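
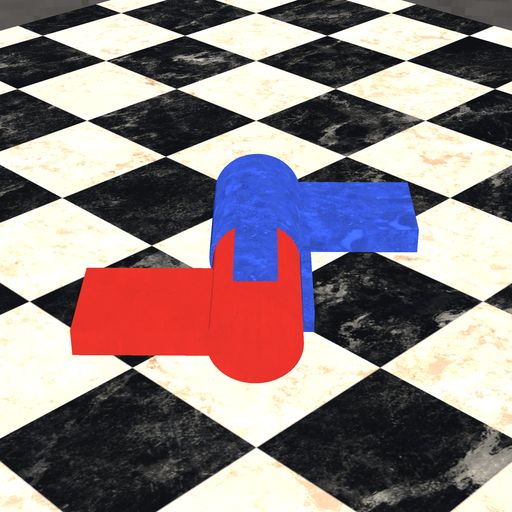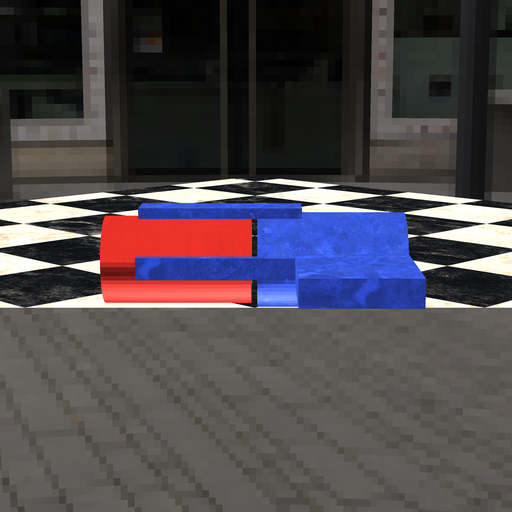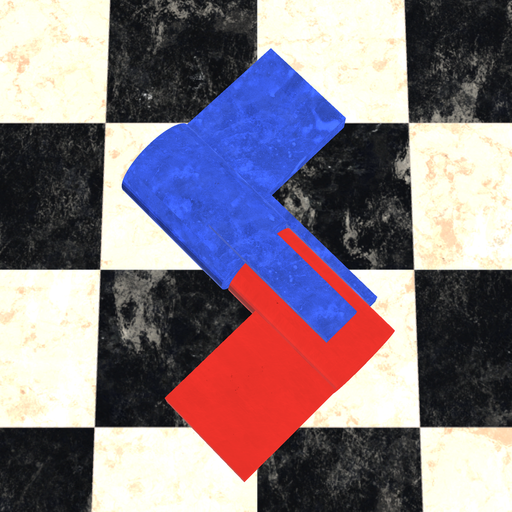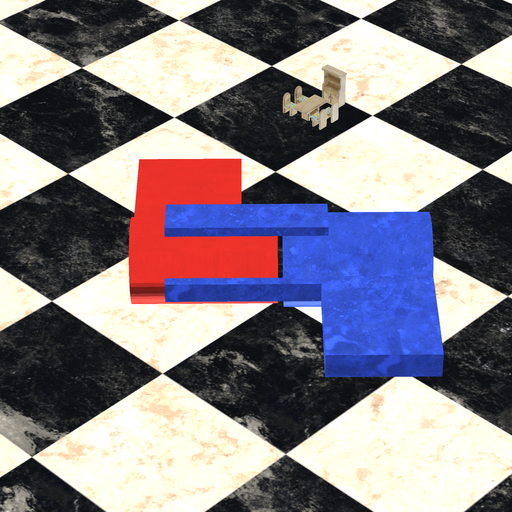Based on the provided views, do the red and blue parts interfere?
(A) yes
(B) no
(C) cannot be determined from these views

(B) no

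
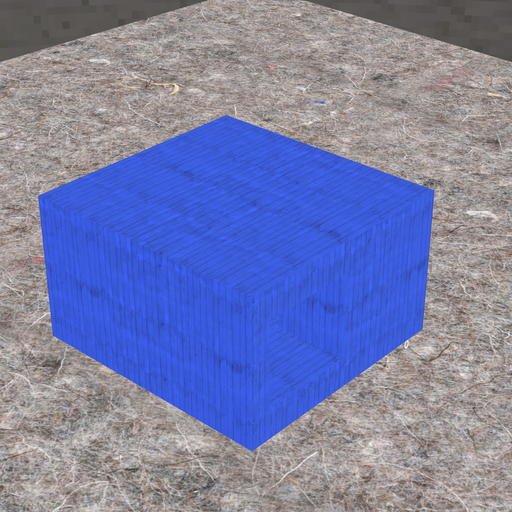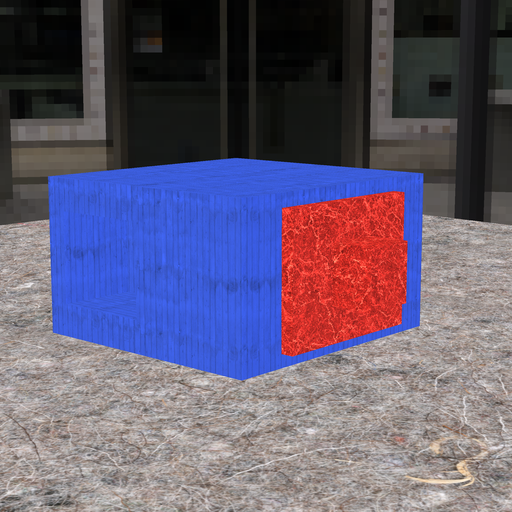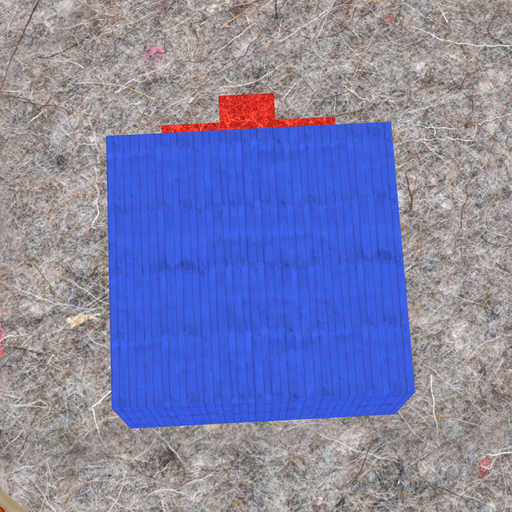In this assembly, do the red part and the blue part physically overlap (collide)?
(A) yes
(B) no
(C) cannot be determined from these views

(C) cannot be determined from these views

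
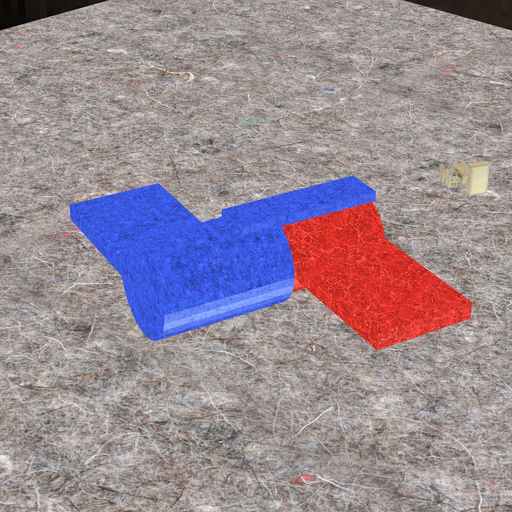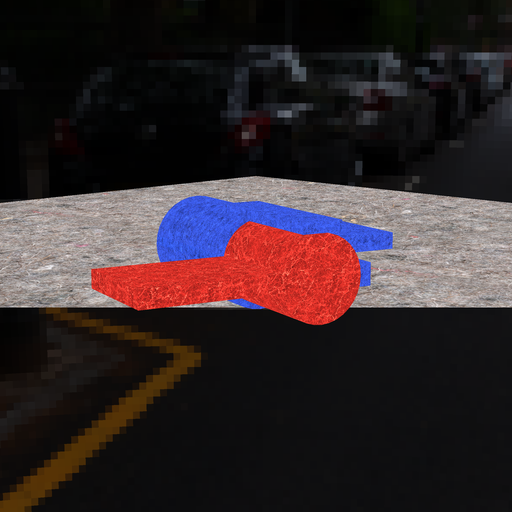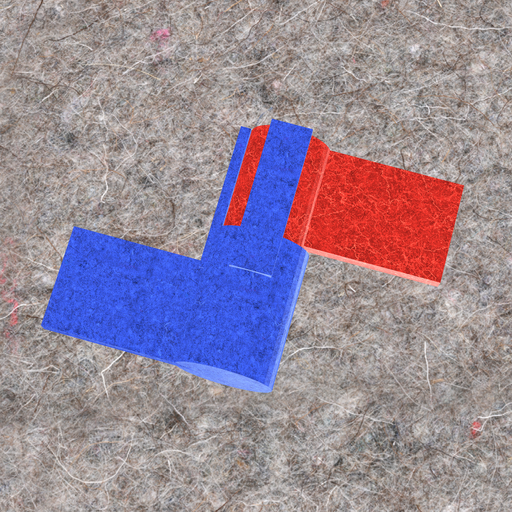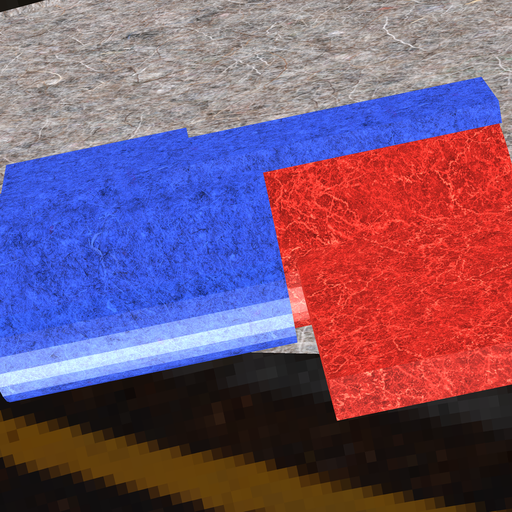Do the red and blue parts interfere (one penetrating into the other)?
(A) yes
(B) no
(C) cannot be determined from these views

(A) yes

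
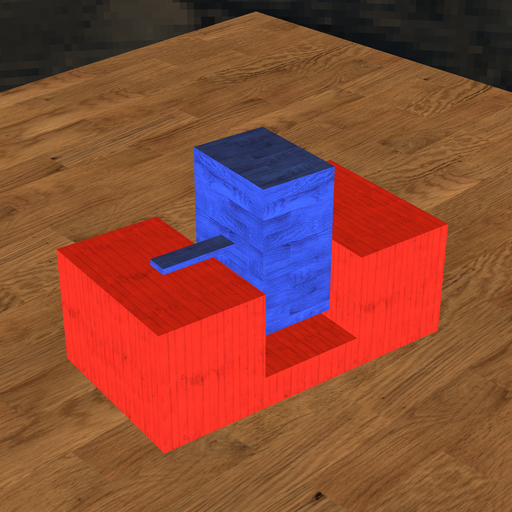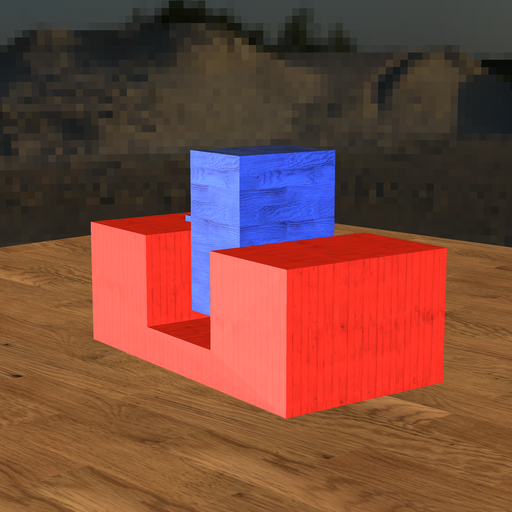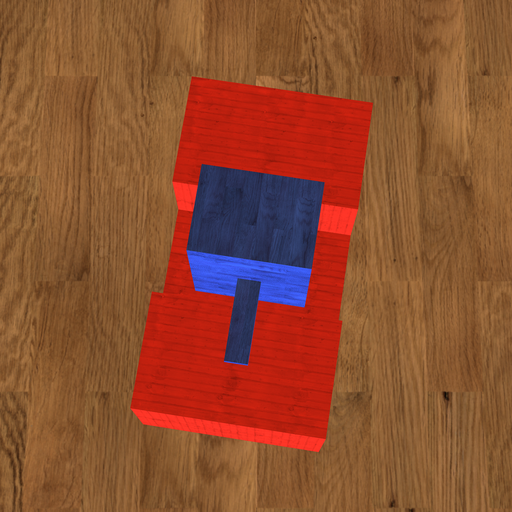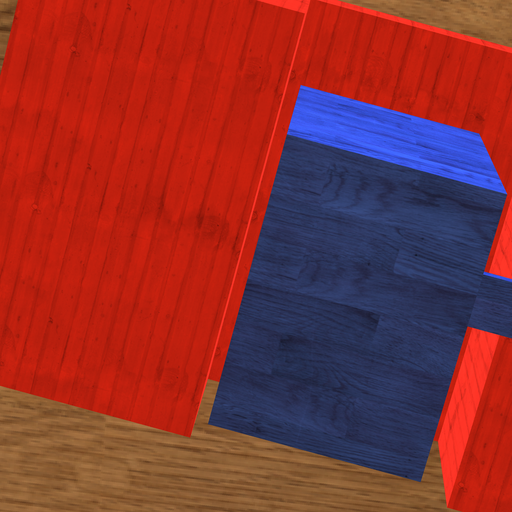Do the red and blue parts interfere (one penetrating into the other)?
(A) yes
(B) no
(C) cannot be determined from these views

(B) no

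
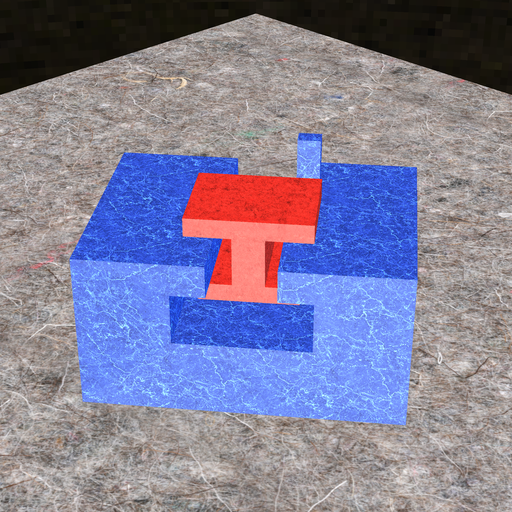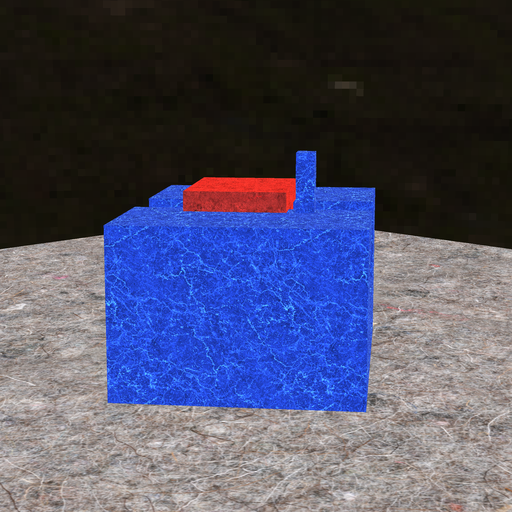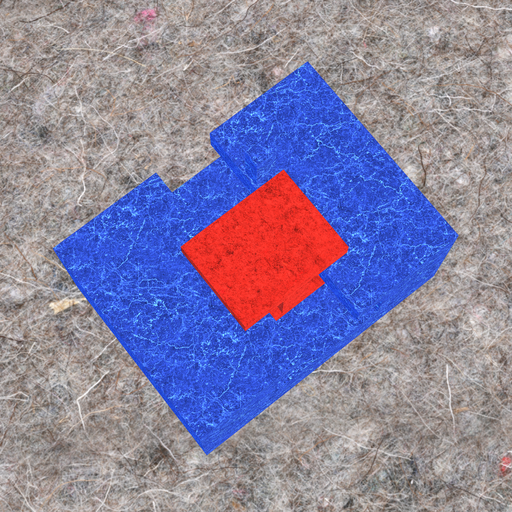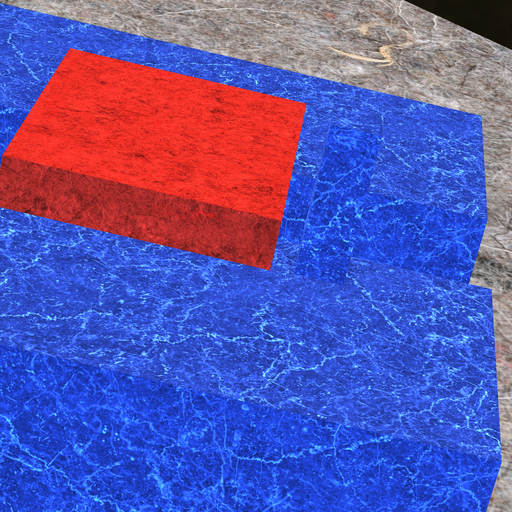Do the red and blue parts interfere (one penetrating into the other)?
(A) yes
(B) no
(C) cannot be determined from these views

(B) no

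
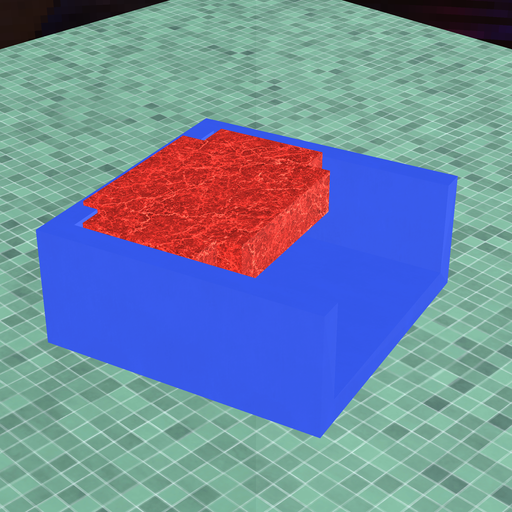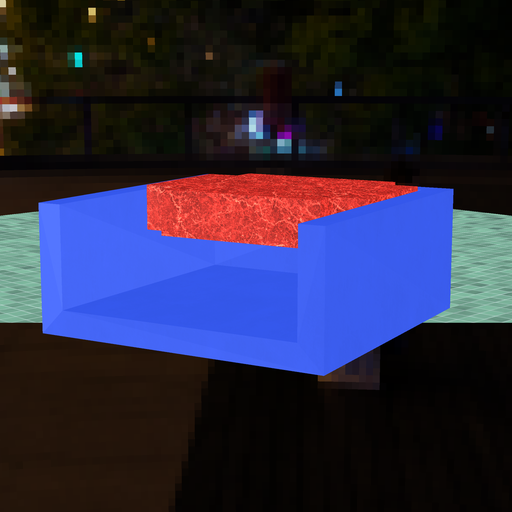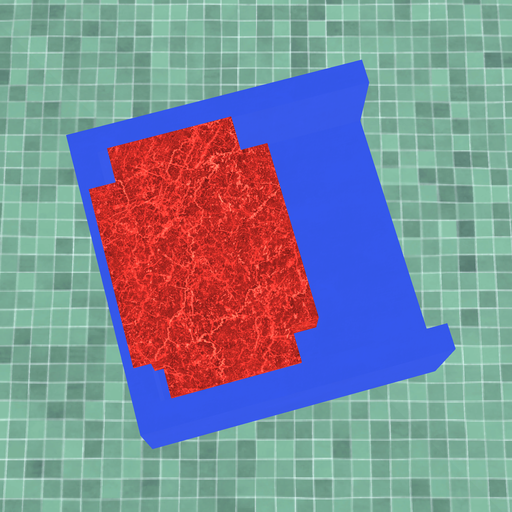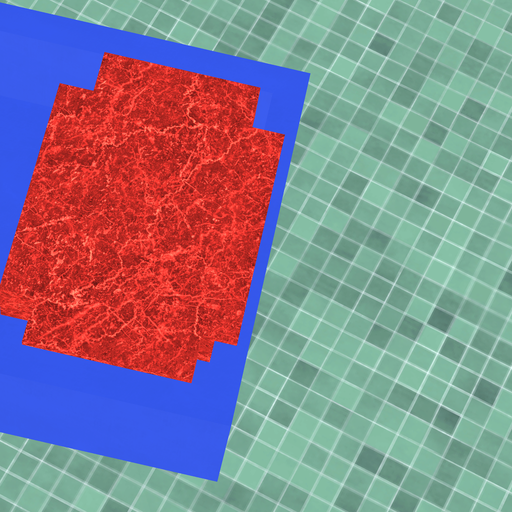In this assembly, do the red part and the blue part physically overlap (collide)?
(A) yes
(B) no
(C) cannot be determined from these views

(A) yes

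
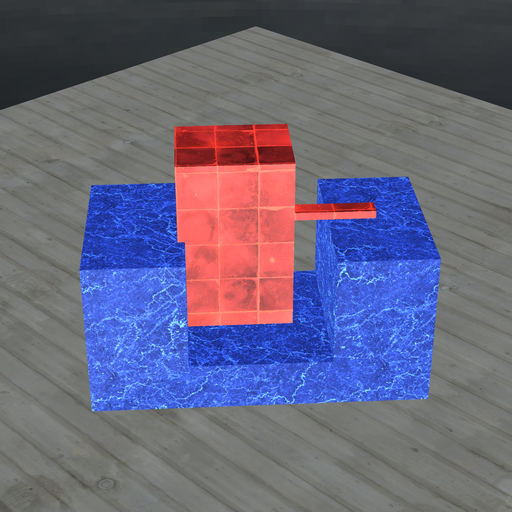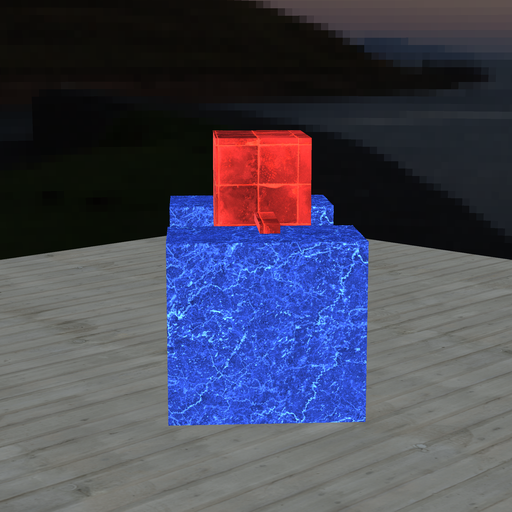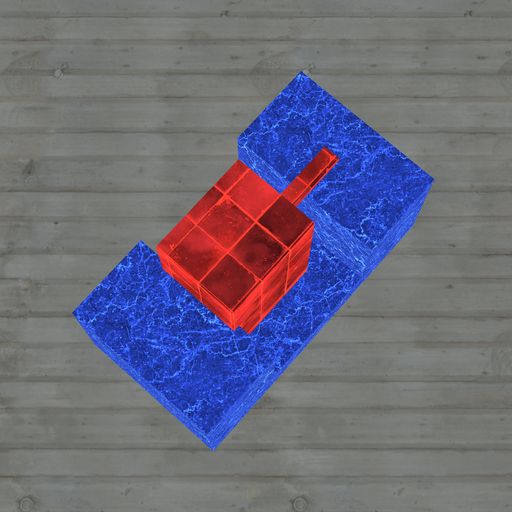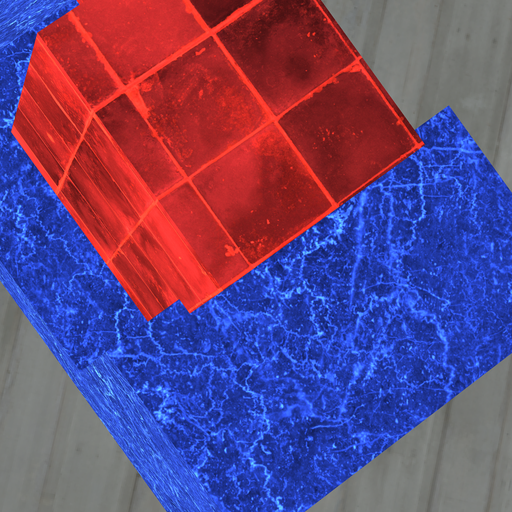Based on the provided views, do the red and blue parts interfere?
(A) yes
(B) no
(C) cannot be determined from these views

(A) yes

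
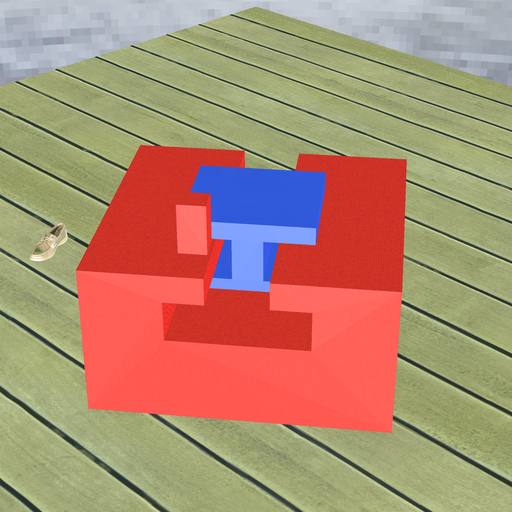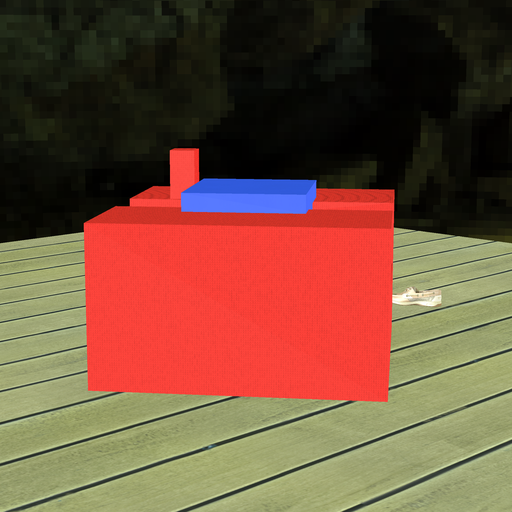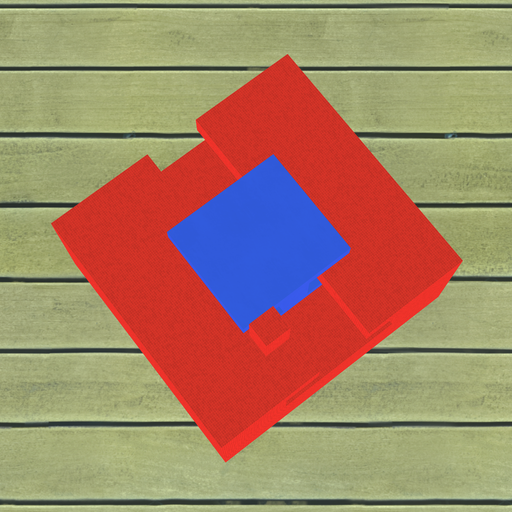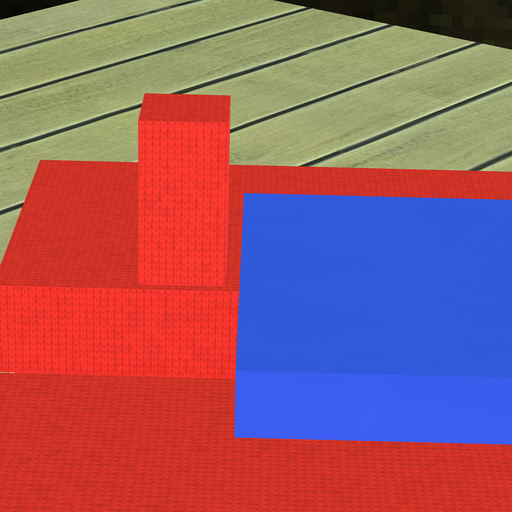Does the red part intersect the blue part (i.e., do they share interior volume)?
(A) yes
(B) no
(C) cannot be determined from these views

(B) no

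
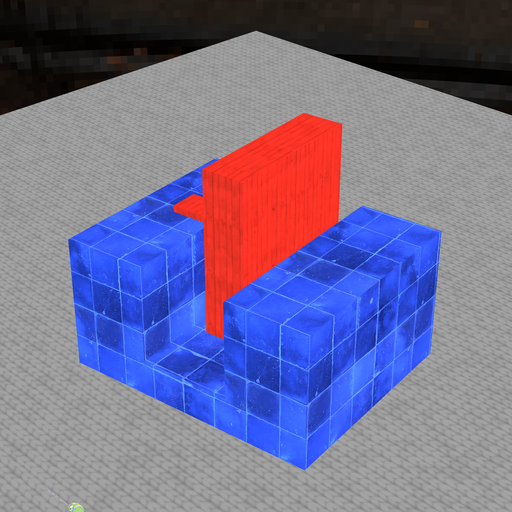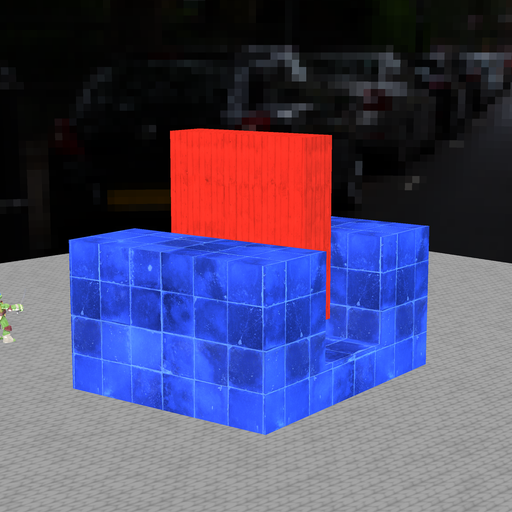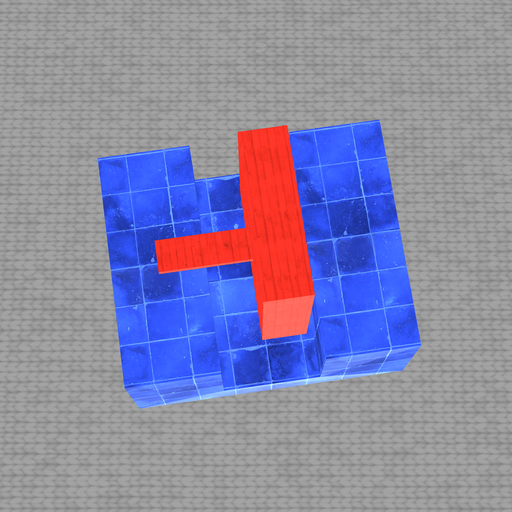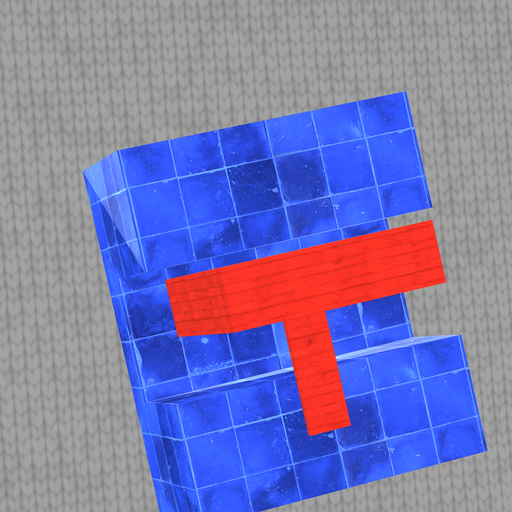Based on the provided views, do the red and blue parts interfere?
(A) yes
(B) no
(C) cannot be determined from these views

(B) no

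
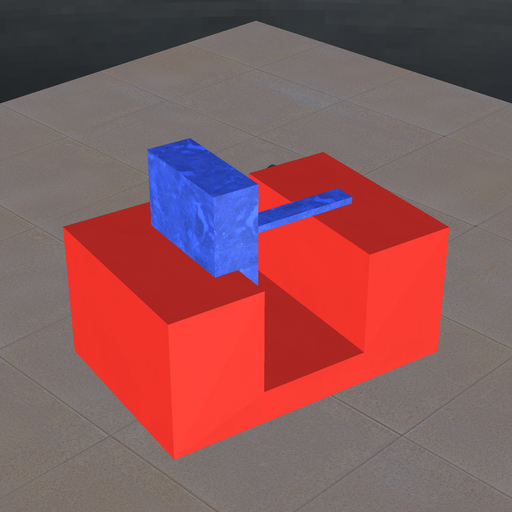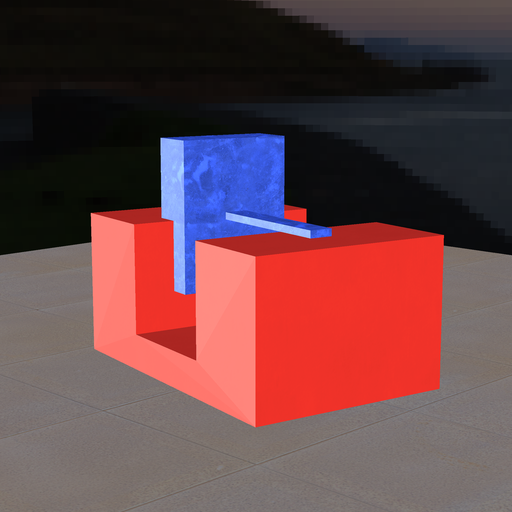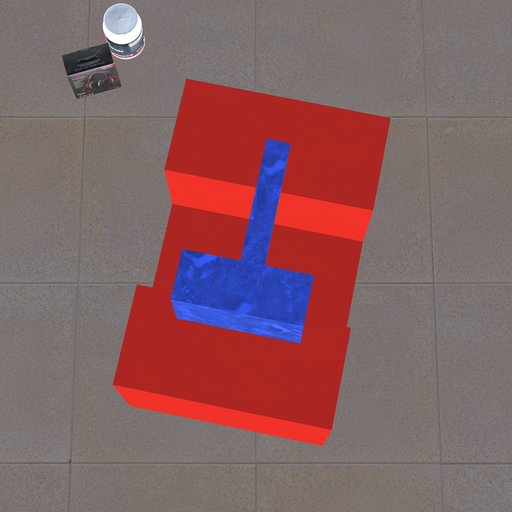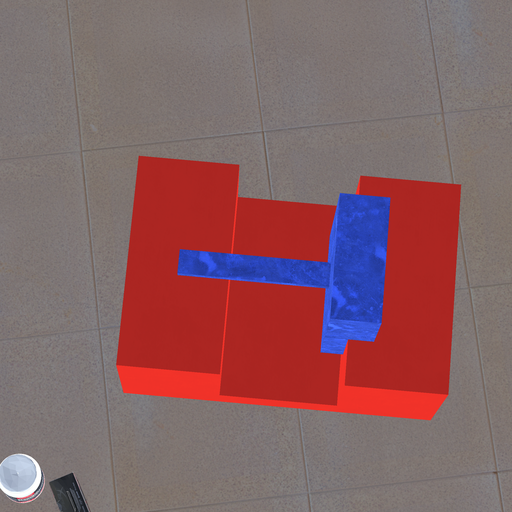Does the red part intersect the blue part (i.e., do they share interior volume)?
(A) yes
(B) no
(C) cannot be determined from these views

(A) yes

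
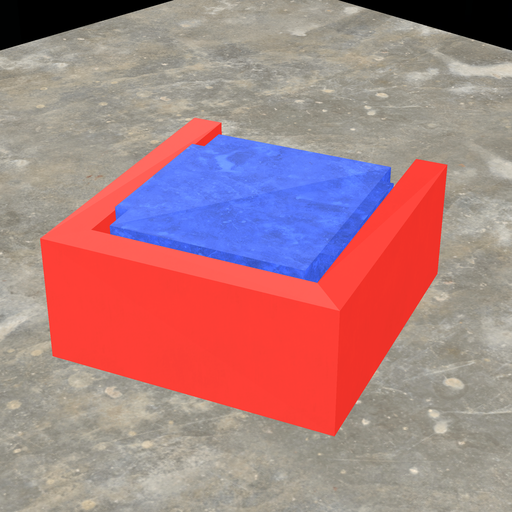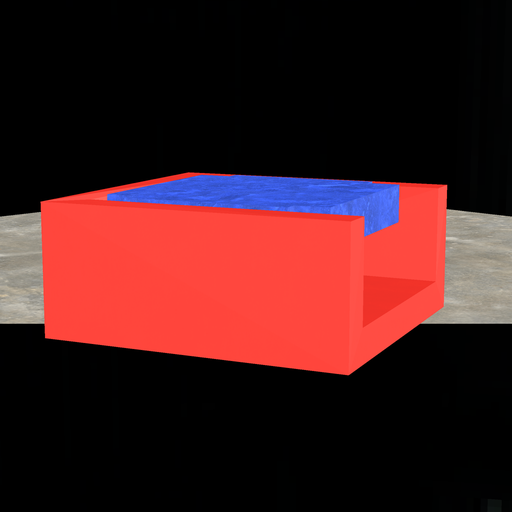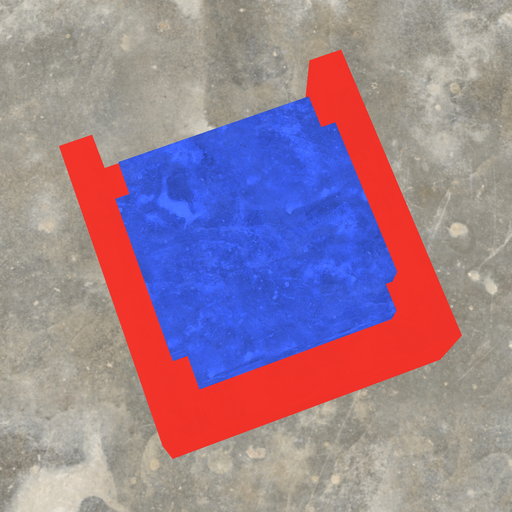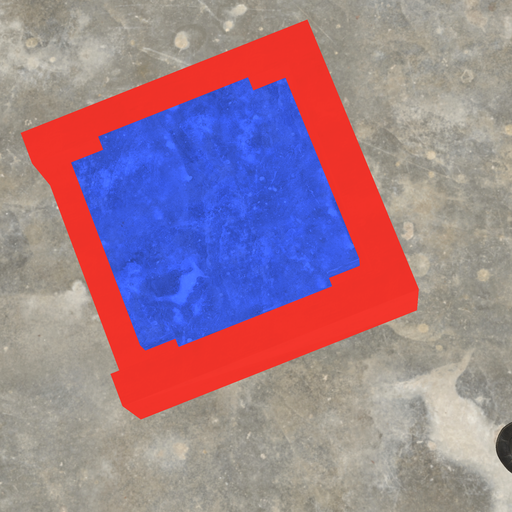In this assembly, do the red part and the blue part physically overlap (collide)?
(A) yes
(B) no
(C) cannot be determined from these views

(B) no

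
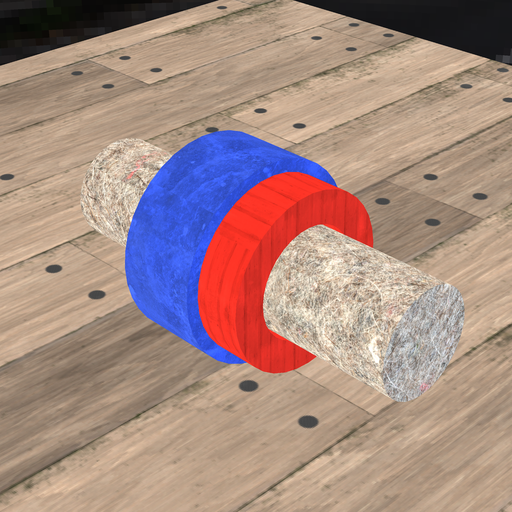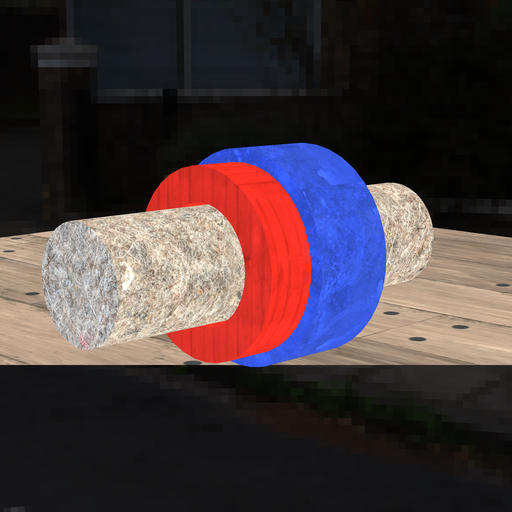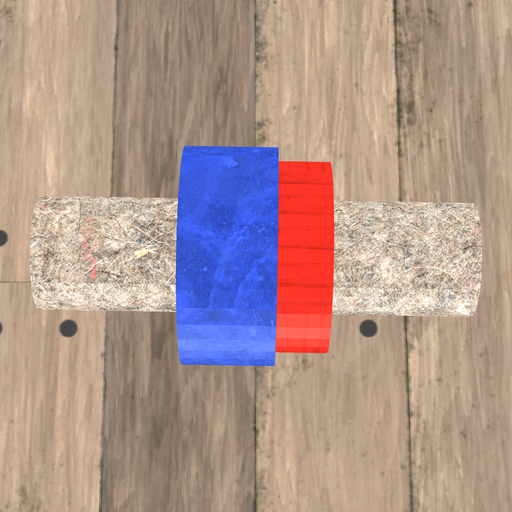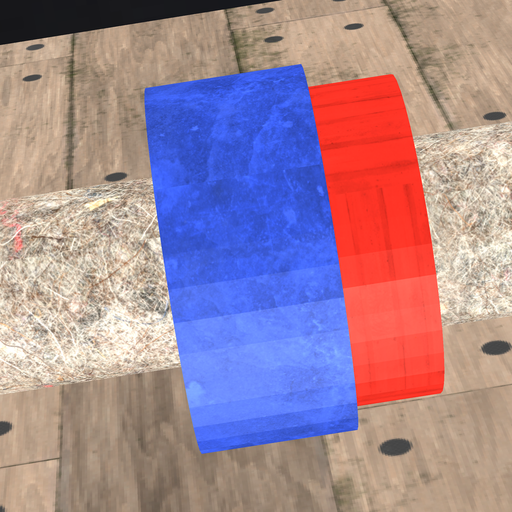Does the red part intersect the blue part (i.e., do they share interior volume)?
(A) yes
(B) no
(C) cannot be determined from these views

(A) yes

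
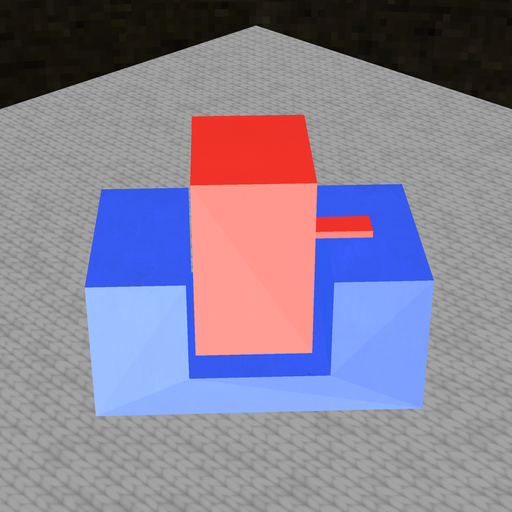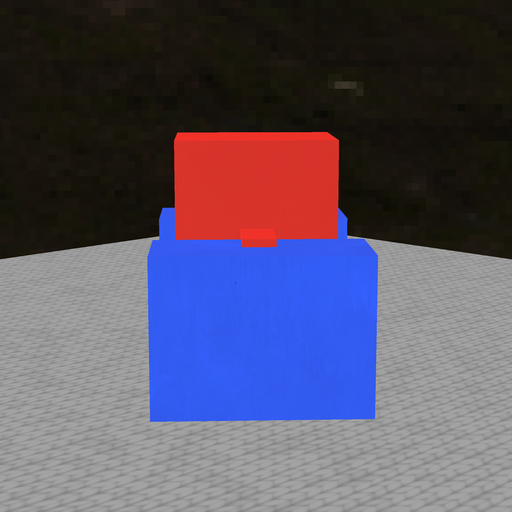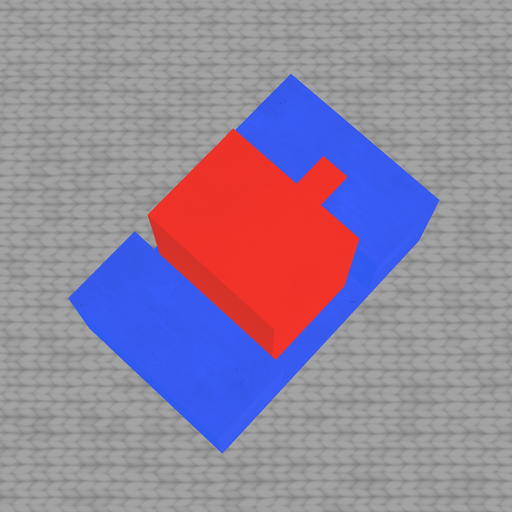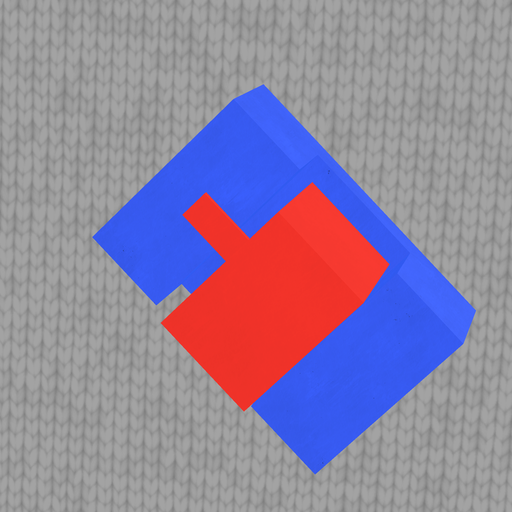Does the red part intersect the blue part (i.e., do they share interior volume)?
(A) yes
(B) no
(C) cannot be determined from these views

(B) no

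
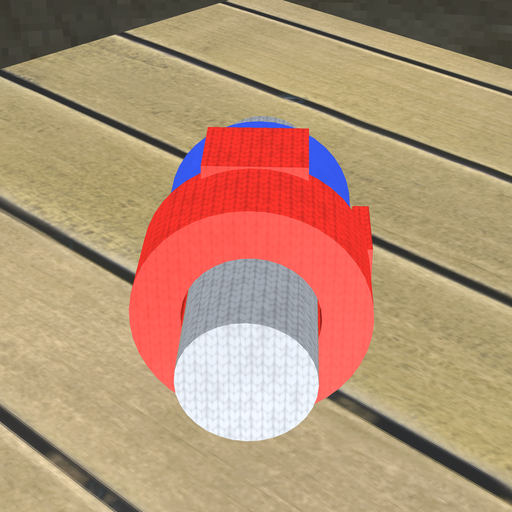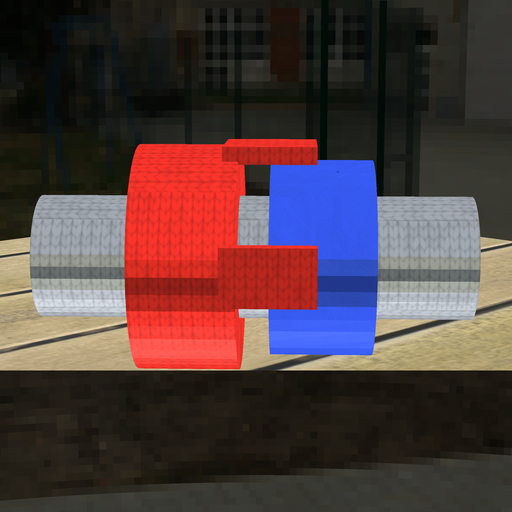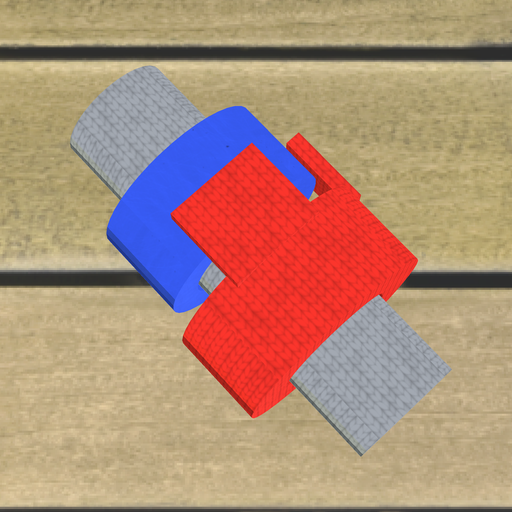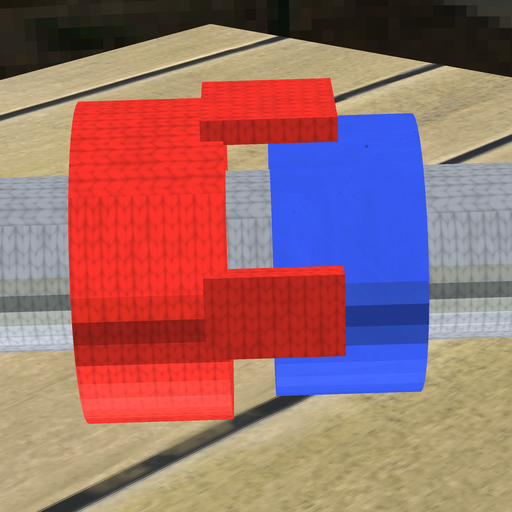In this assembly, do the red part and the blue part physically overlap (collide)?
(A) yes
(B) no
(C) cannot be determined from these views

(B) no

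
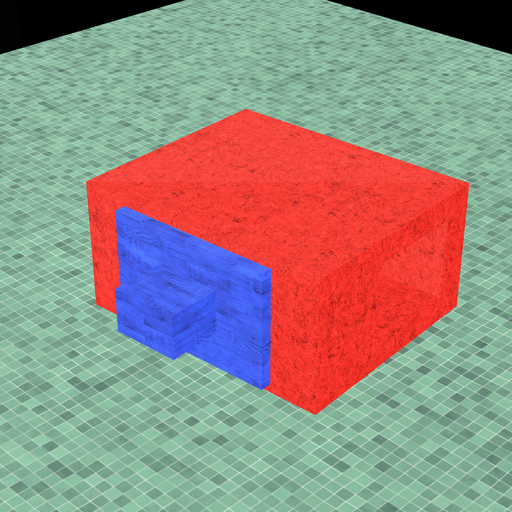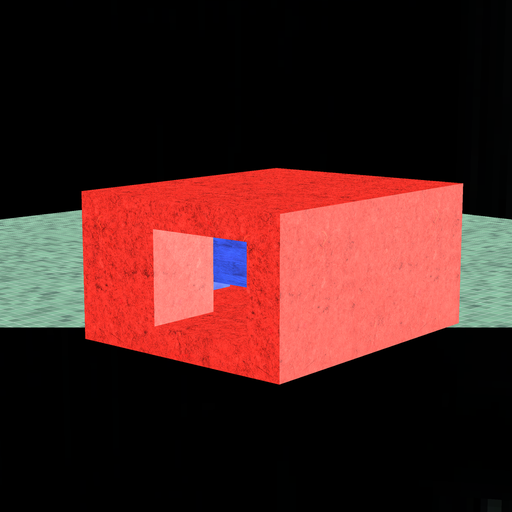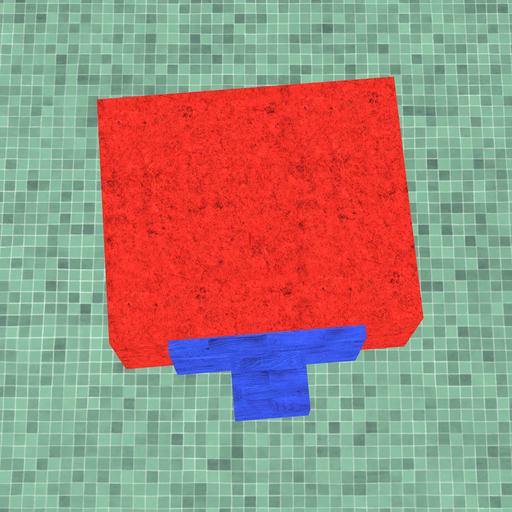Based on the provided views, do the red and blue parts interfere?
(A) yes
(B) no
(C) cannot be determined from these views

(C) cannot be determined from these views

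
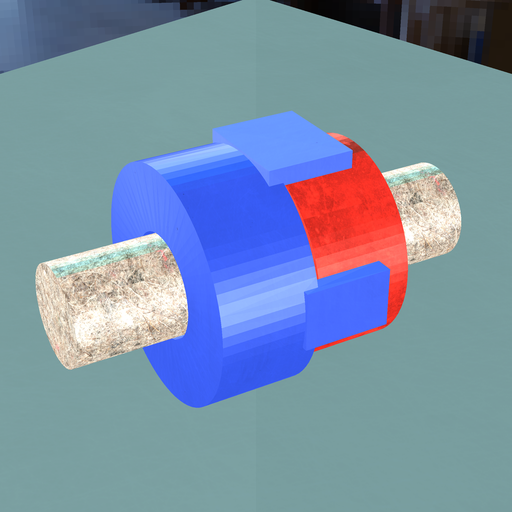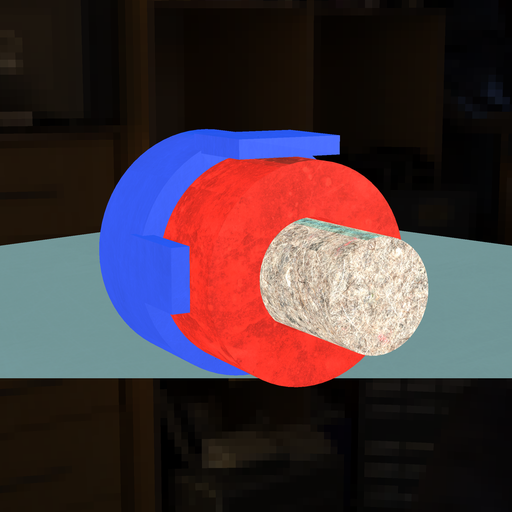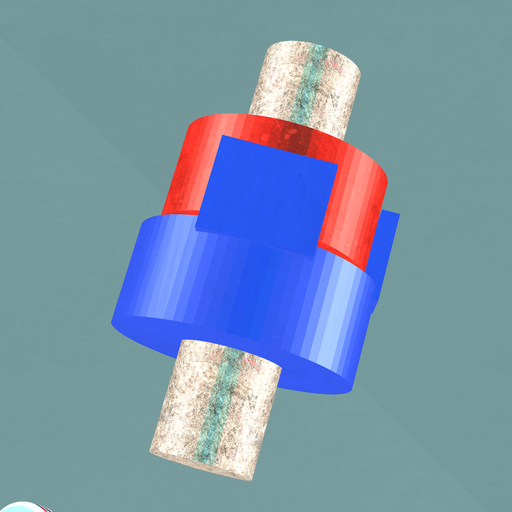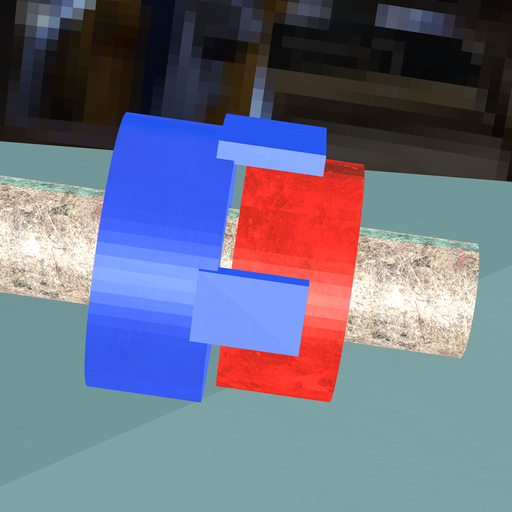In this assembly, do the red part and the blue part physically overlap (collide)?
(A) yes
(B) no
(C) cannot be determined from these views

(B) no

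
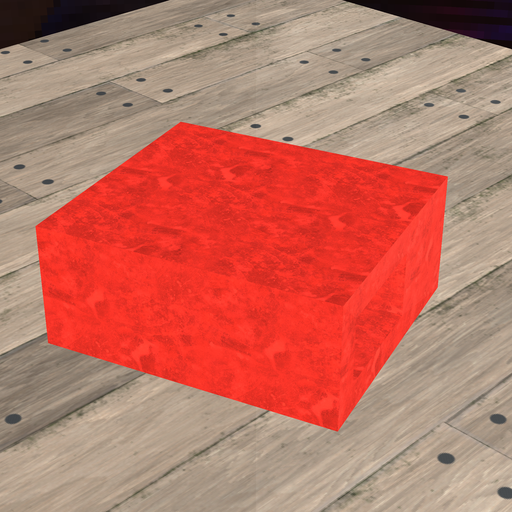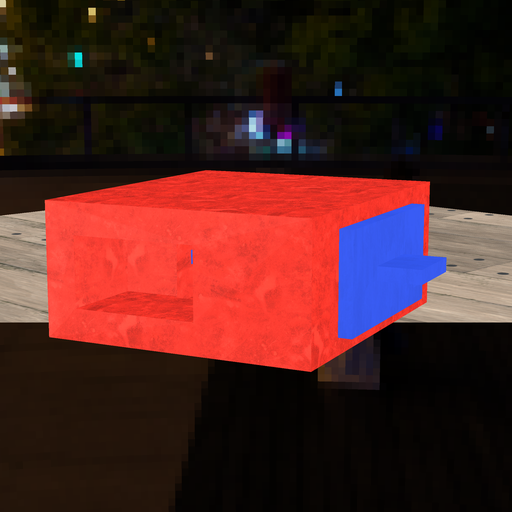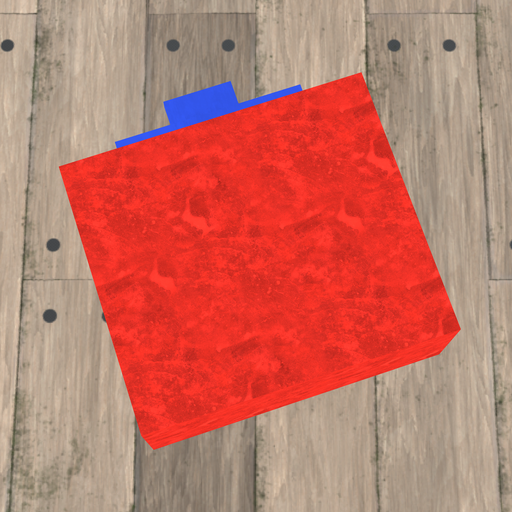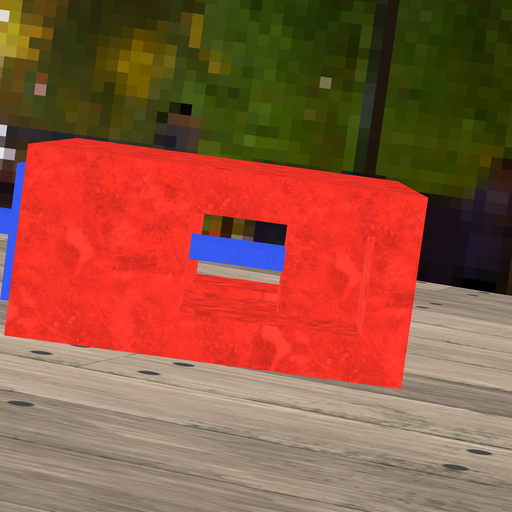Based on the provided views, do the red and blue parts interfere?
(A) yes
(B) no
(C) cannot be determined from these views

(A) yes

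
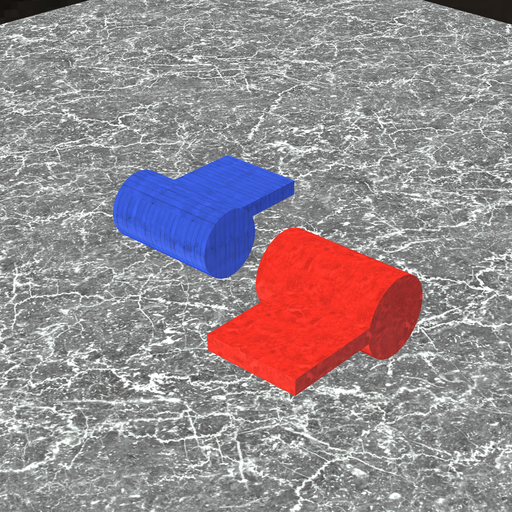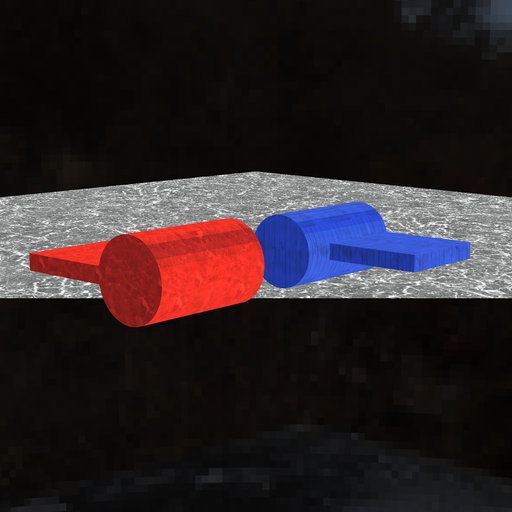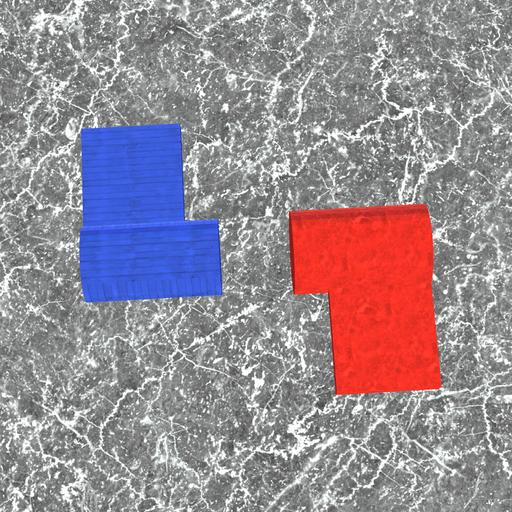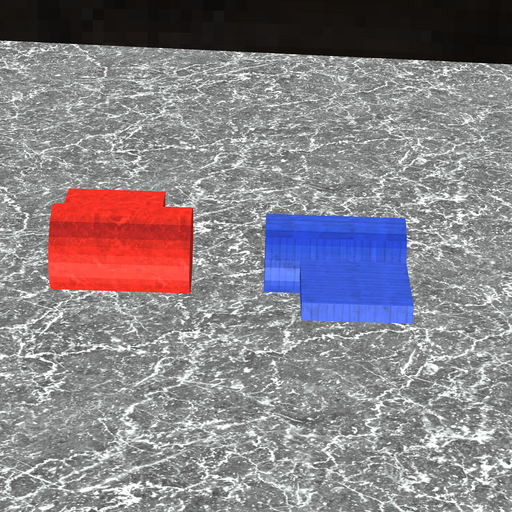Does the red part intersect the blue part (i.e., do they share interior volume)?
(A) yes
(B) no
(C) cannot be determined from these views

(B) no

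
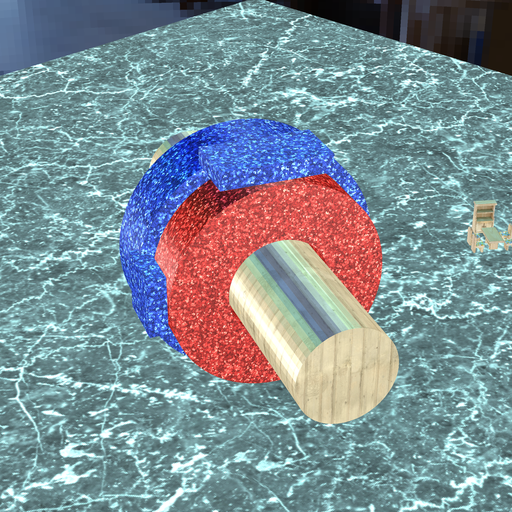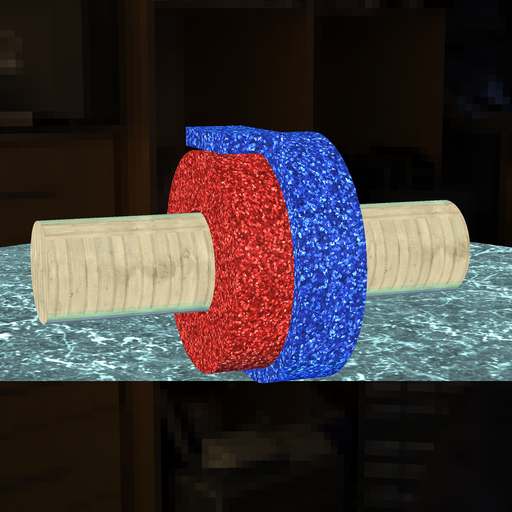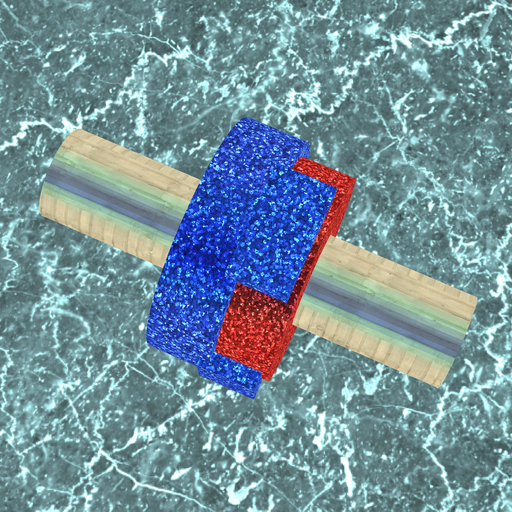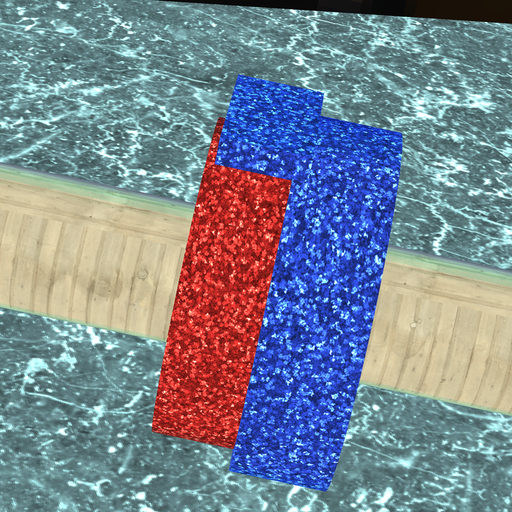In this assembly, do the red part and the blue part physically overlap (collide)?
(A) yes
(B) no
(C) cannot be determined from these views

(A) yes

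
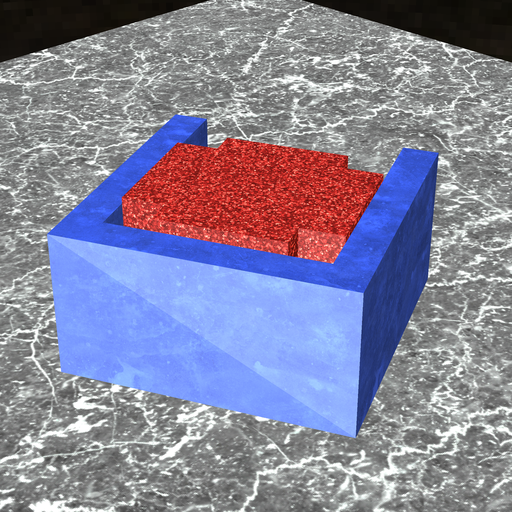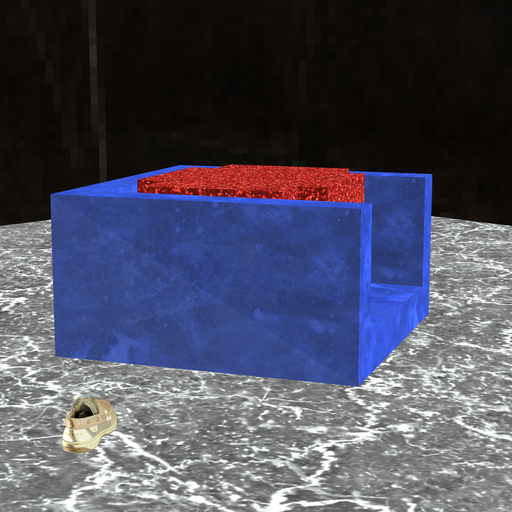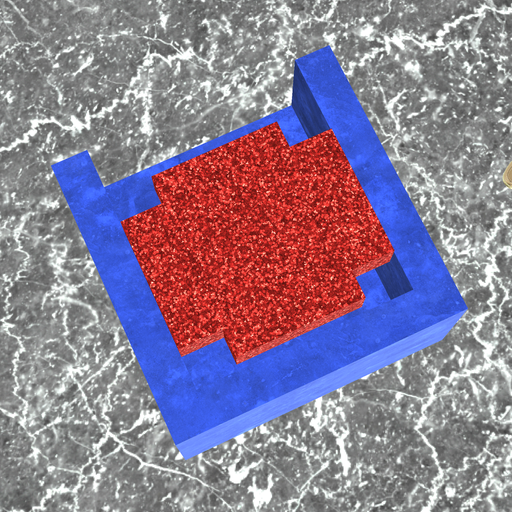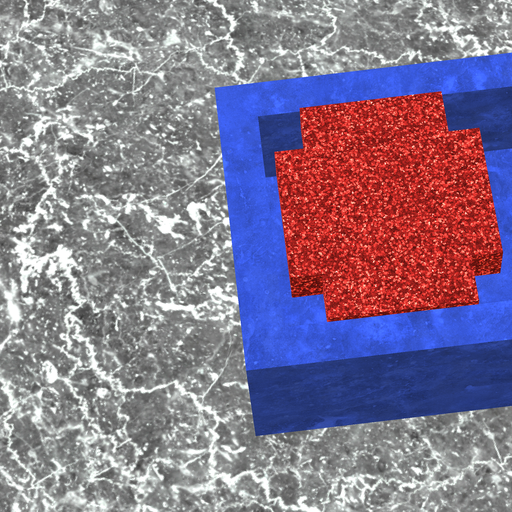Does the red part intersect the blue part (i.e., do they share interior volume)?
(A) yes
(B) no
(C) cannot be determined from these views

(B) no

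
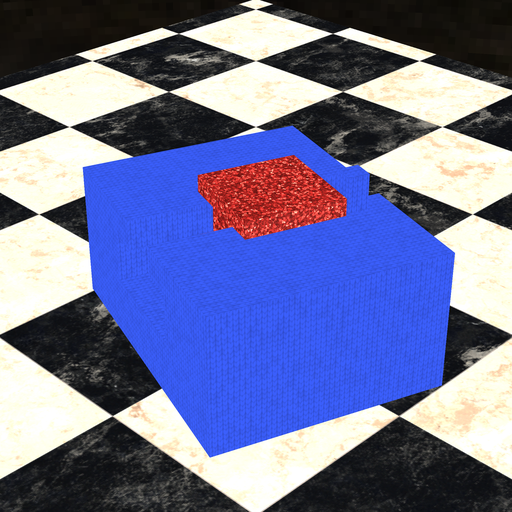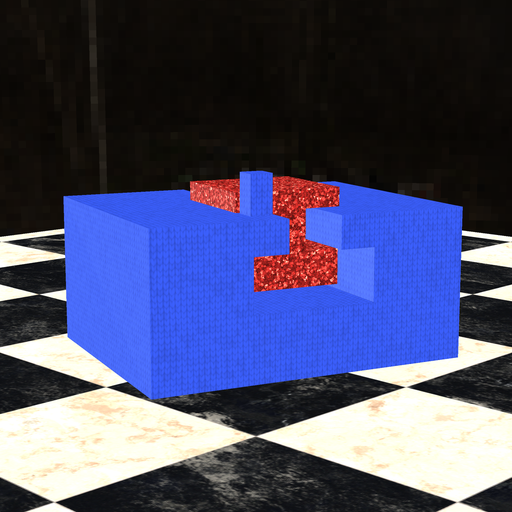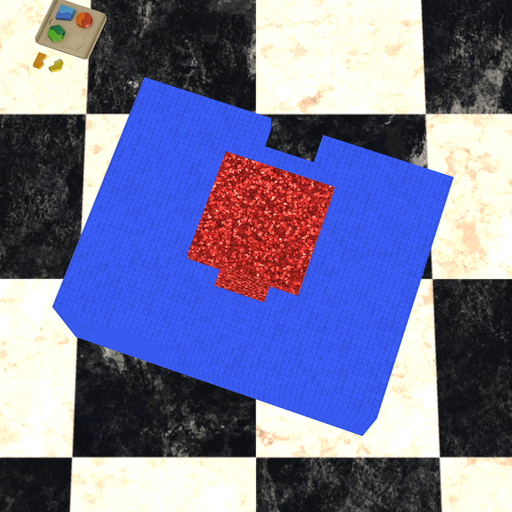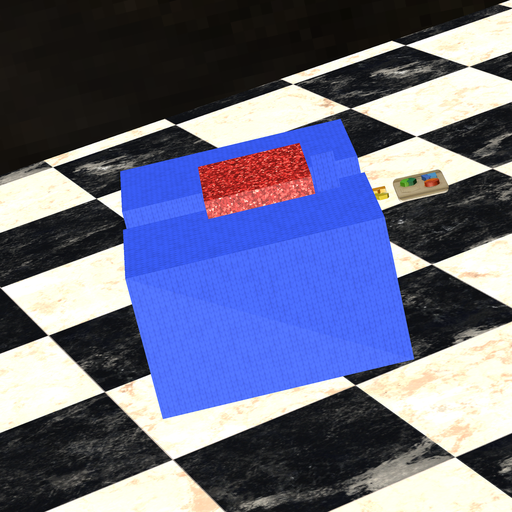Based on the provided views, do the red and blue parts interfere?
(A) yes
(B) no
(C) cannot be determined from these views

(B) no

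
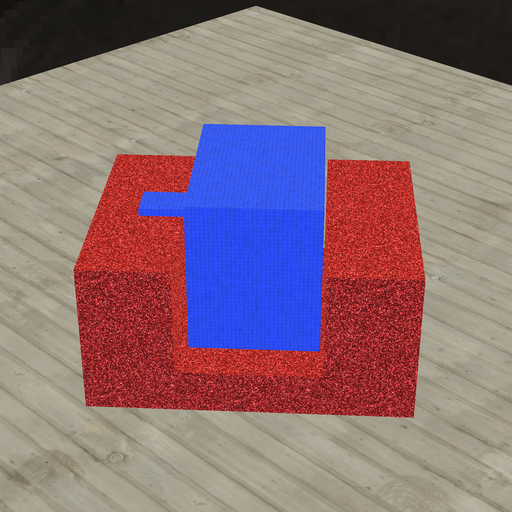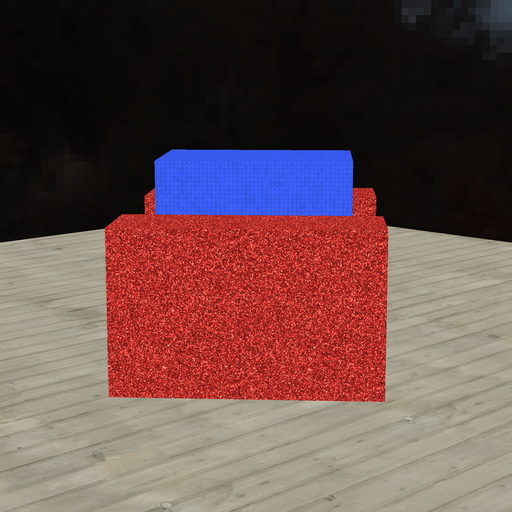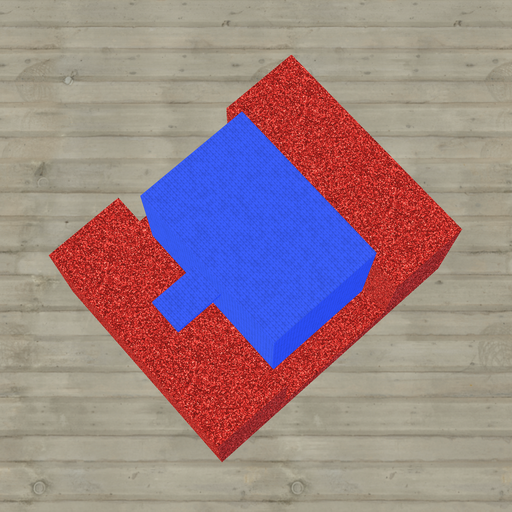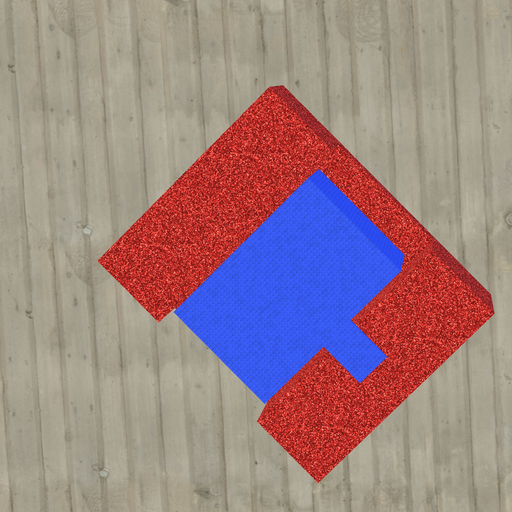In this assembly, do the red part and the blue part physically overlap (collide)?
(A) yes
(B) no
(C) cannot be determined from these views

(B) no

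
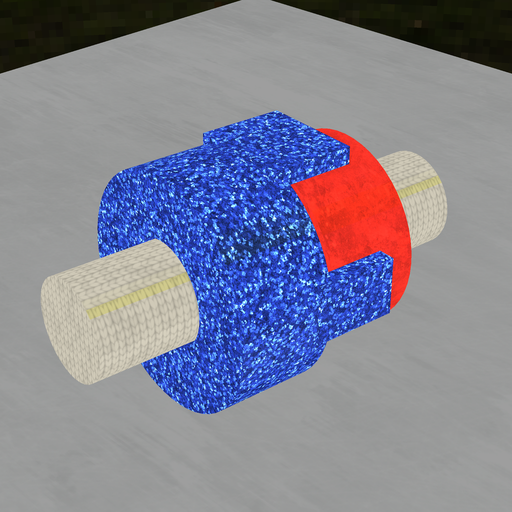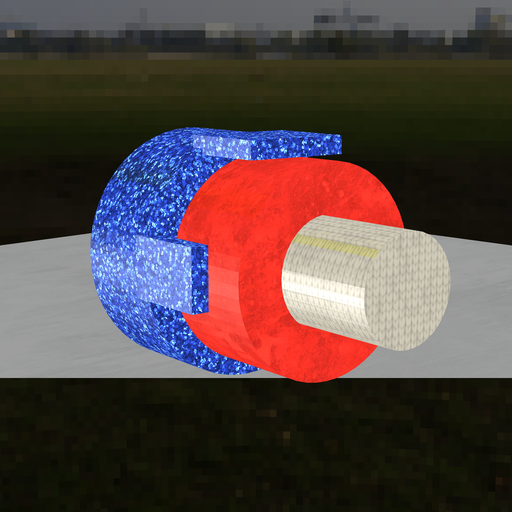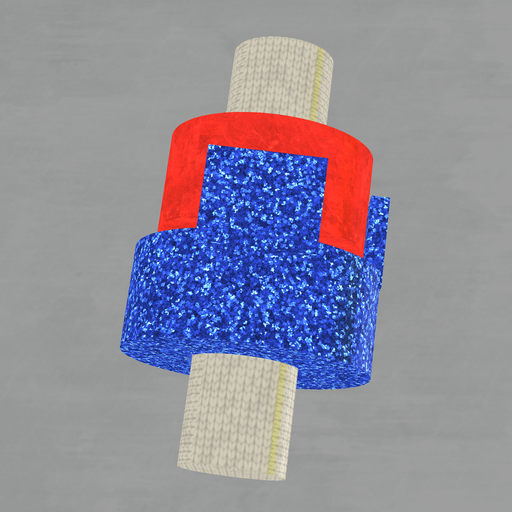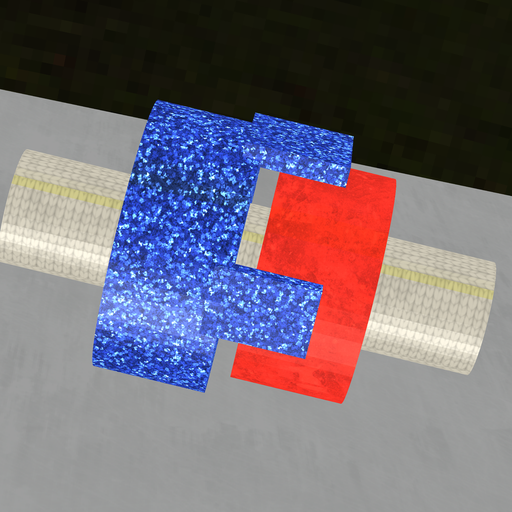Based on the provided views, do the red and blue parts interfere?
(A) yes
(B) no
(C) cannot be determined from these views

(B) no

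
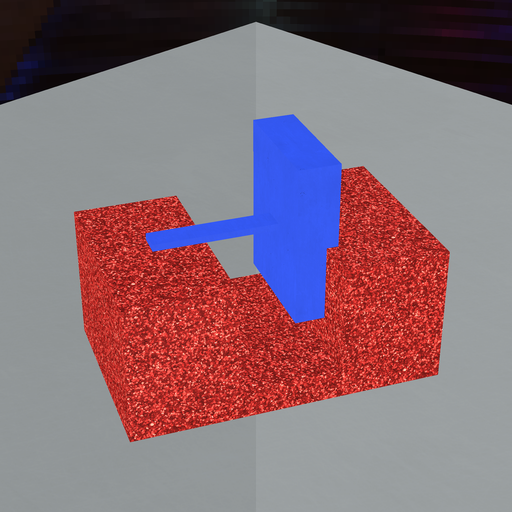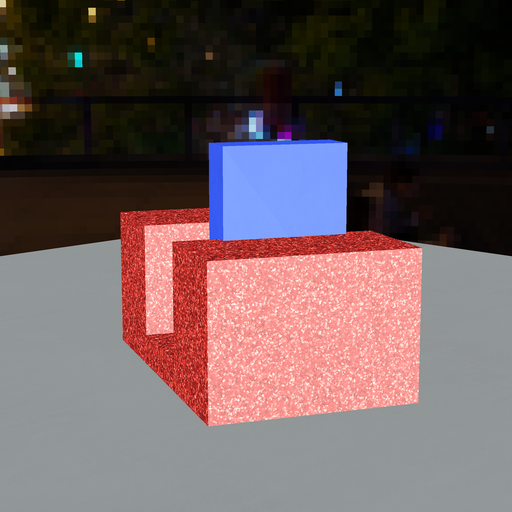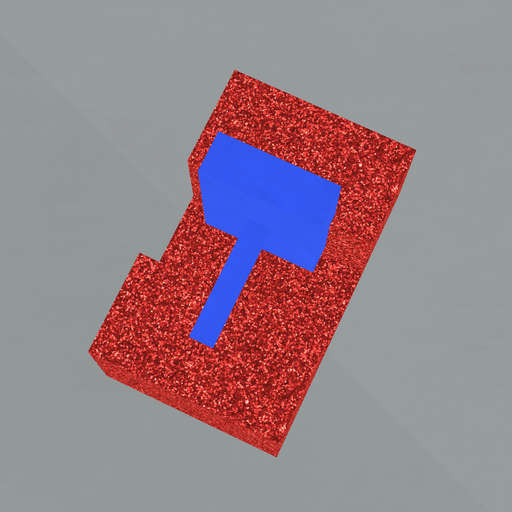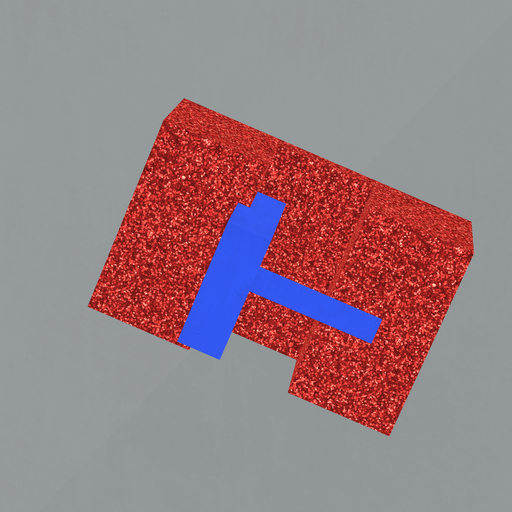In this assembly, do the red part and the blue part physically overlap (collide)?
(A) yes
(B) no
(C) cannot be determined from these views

(A) yes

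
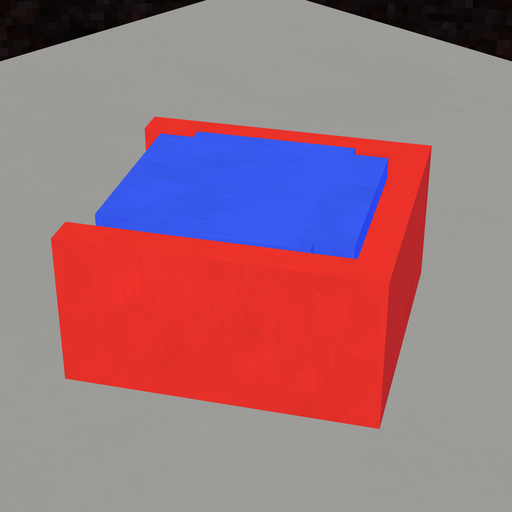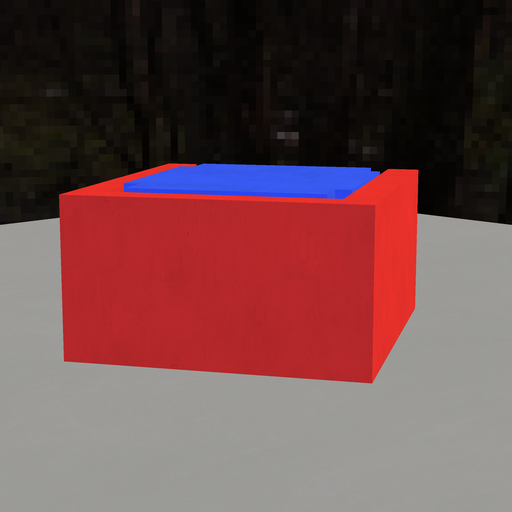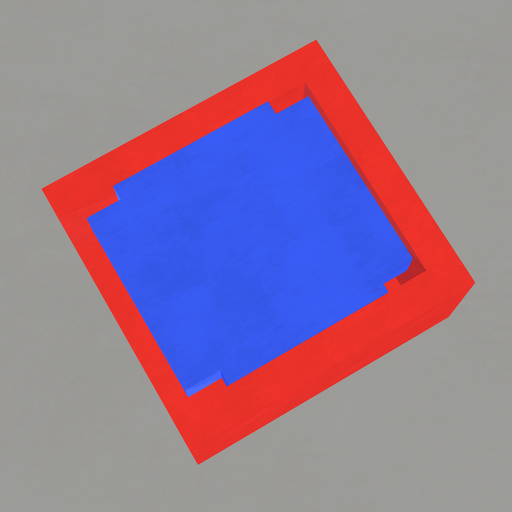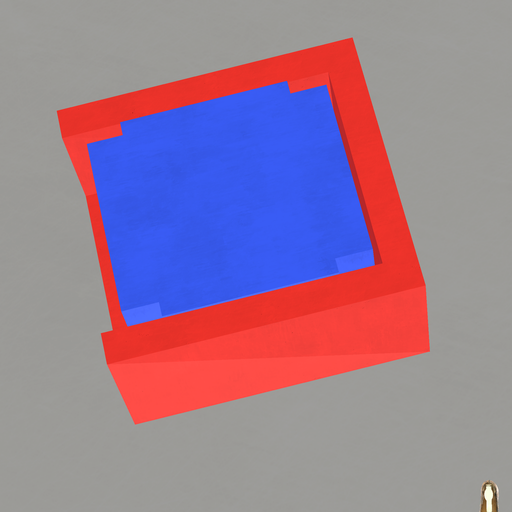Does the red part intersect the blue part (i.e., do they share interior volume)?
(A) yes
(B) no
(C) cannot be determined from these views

(B) no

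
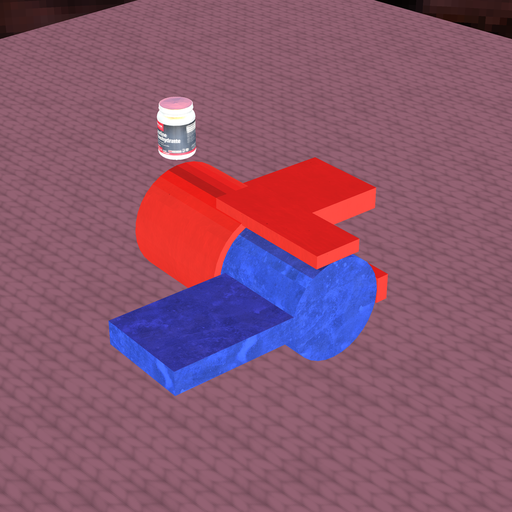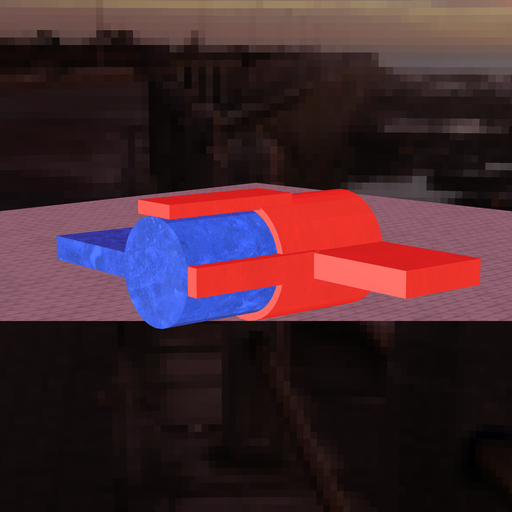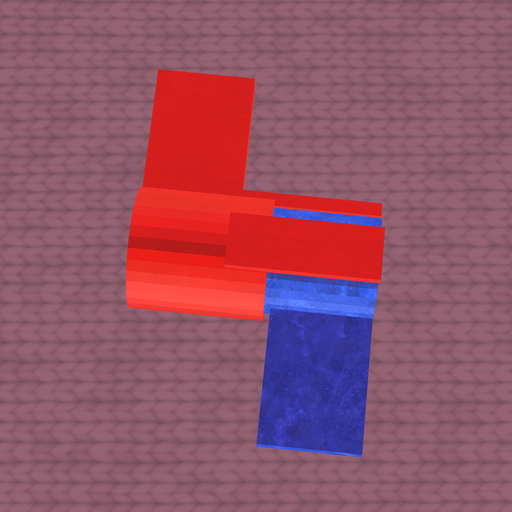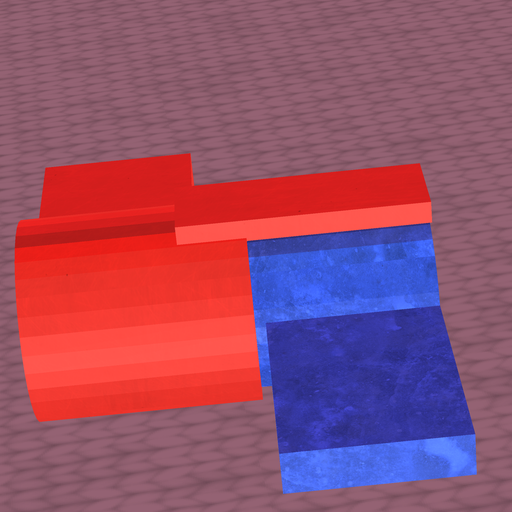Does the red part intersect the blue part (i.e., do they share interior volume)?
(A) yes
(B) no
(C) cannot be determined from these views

(A) yes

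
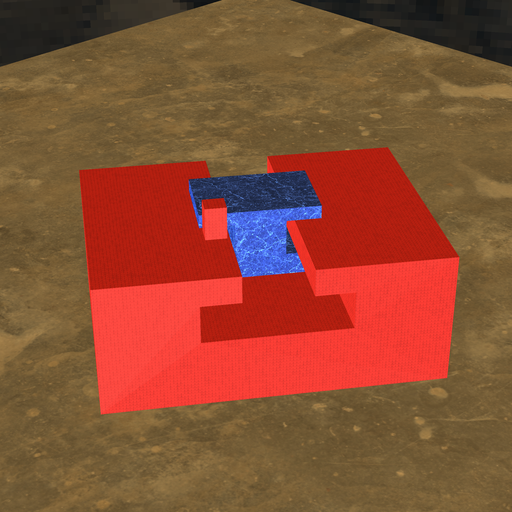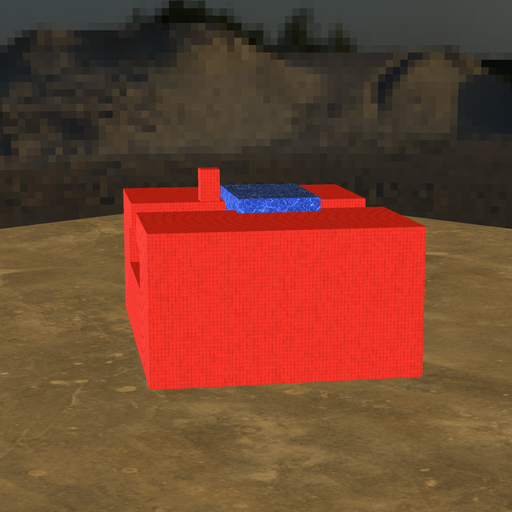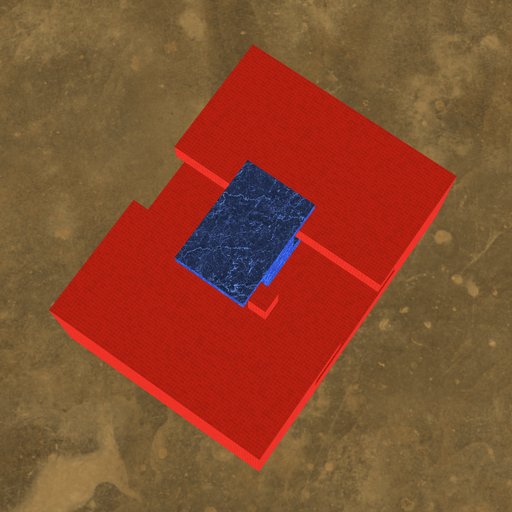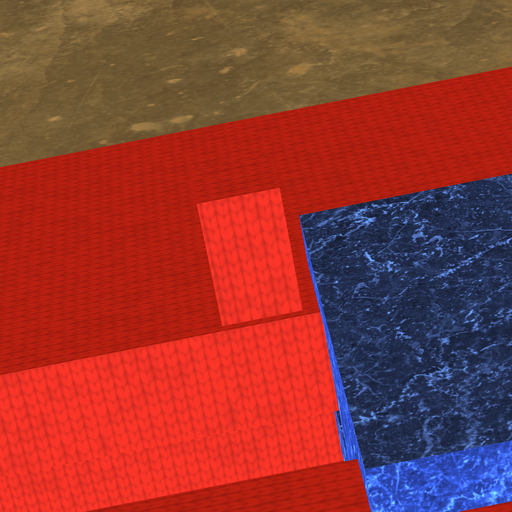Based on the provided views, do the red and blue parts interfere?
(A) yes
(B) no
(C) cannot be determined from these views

(B) no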